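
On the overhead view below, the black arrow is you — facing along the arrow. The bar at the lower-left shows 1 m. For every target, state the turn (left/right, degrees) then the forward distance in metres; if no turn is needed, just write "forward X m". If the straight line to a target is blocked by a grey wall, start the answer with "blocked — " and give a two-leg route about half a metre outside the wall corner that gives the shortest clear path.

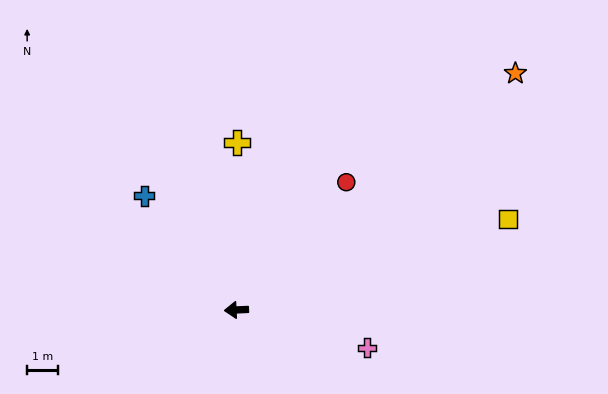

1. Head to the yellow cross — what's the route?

turn right 93°, forward 5.5 m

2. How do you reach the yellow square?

turn right 164°, forward 9.4 m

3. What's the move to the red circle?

turn right 133°, forward 5.5 m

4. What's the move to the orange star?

turn right 142°, forward 12.0 m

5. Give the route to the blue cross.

turn right 54°, forward 4.8 m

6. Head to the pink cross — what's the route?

turn left 161°, forward 4.5 m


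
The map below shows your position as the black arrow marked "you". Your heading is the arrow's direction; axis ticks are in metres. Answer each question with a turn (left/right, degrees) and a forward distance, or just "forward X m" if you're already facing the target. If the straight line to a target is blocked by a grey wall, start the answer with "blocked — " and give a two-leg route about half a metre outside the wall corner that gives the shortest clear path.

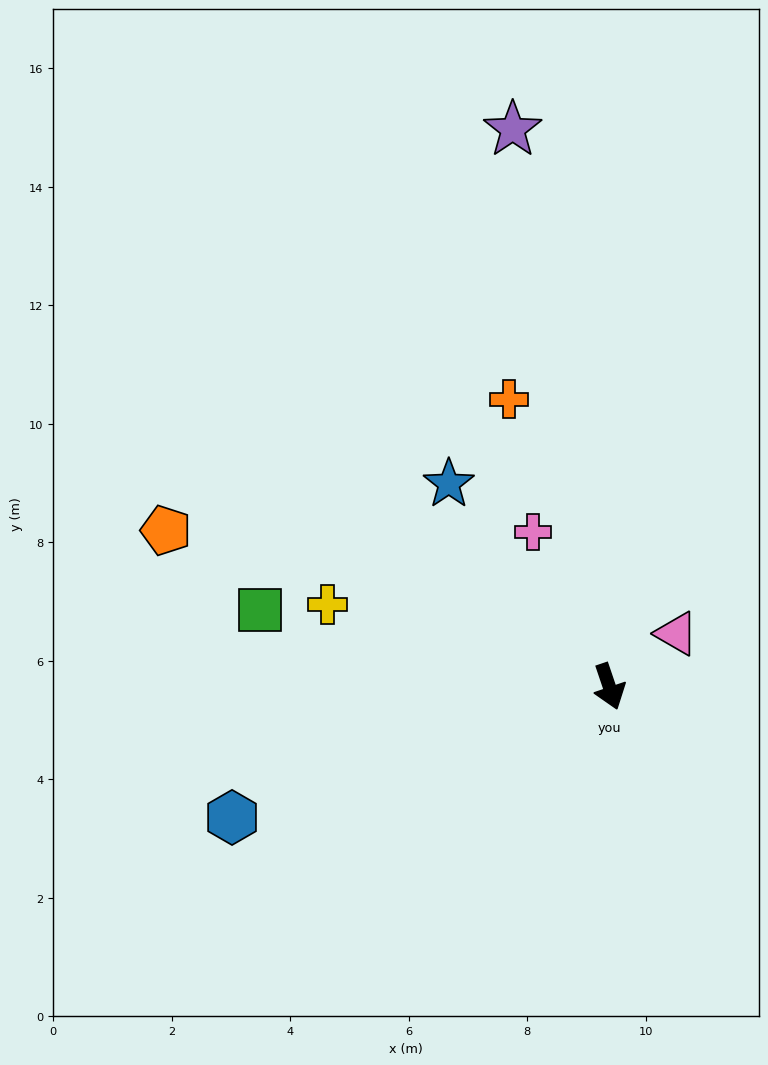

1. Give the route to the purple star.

turn left 171°, forward 9.5 m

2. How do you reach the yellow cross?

turn right 125°, forward 5.0 m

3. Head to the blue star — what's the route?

turn right 160°, forward 4.4 m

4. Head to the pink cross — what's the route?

turn right 172°, forward 2.9 m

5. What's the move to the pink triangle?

turn left 110°, forward 1.4 m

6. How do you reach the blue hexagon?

turn right 90°, forward 6.7 m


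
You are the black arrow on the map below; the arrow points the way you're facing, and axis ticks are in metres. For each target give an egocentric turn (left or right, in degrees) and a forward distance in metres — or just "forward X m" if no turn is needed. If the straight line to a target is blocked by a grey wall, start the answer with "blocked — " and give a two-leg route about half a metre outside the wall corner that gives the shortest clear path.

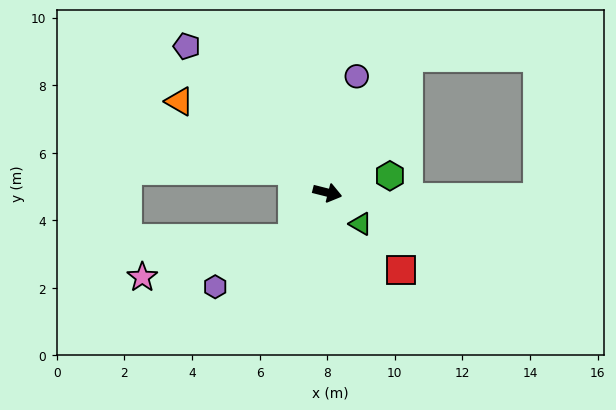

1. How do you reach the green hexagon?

turn left 29°, forward 1.9 m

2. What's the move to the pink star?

blocked — turn right 113°, forward 1.7 m, then turn right 38°, forward 4.6 m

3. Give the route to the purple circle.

turn left 90°, forward 3.5 m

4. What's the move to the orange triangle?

turn left 163°, forward 5.1 m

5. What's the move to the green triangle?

turn right 29°, forward 1.4 m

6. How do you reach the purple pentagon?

turn left 148°, forward 6.0 m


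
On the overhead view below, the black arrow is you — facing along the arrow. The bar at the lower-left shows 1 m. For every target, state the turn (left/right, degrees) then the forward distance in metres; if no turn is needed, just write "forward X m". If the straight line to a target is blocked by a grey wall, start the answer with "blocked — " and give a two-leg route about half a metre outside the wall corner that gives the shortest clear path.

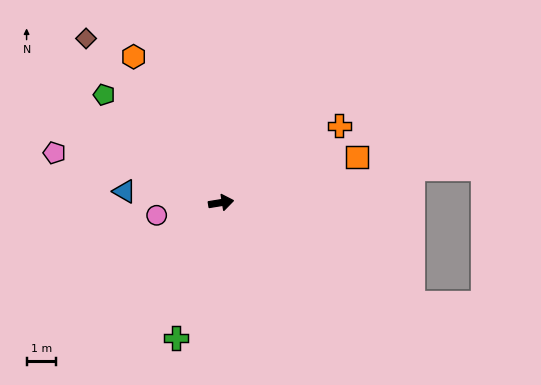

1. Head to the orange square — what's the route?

turn left 9°, forward 4.9 m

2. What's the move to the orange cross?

turn left 24°, forward 4.8 m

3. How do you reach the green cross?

turn right 118°, forward 4.8 m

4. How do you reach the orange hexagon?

turn left 112°, forward 5.7 m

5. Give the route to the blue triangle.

turn left 164°, forward 3.3 m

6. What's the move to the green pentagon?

turn left 128°, forward 5.4 m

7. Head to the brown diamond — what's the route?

turn left 120°, forward 7.2 m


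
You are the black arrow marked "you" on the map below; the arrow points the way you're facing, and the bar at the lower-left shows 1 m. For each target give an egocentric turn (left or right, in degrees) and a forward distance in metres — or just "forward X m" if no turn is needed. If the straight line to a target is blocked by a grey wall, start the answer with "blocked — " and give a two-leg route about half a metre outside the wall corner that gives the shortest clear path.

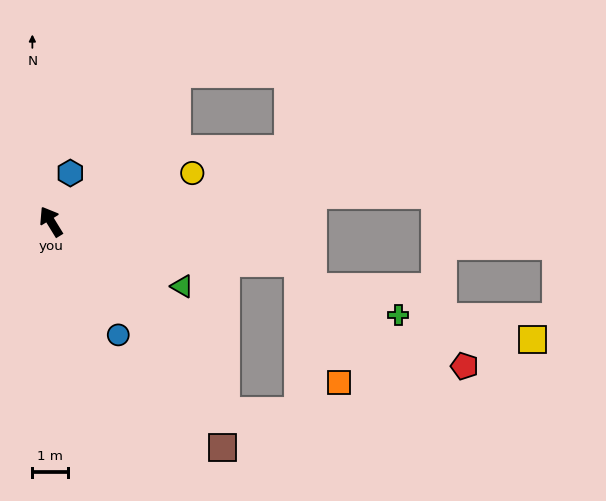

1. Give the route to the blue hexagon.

turn right 53°, forward 1.5 m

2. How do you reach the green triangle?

turn right 148°, forward 4.1 m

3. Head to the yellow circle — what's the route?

turn right 103°, forward 4.1 m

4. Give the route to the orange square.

blocked — turn right 131°, forward 7.0 m, then turn right 62°, forward 3.5 m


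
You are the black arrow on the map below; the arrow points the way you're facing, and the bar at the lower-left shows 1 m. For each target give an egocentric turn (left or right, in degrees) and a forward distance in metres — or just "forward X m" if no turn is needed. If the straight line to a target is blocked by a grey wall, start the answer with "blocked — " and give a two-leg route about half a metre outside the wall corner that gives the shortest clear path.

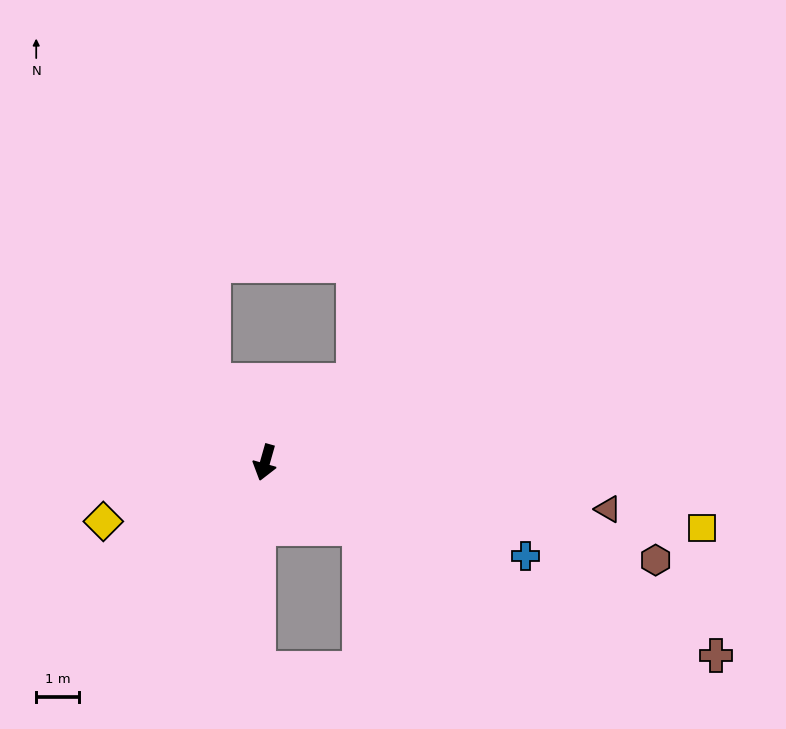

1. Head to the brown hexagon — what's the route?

turn left 92°, forward 9.4 m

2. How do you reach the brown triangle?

turn left 98°, forward 8.1 m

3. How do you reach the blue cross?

turn left 86°, forward 6.5 m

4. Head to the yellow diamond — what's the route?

turn right 54°, forward 4.0 m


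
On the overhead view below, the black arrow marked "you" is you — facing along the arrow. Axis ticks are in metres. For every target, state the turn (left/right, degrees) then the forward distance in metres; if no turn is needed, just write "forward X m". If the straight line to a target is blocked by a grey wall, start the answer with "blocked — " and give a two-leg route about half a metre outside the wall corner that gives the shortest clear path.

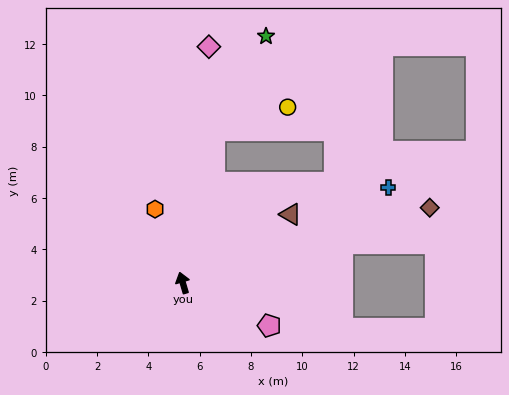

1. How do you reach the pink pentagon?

turn right 133°, forward 3.8 m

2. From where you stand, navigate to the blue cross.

turn right 82°, forward 8.8 m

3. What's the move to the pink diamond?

turn right 23°, forward 9.3 m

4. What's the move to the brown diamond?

turn right 89°, forward 10.1 m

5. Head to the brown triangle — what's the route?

turn right 74°, forward 5.0 m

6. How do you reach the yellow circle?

blocked — turn right 28°, forward 6.1 m, then turn right 61°, forward 3.0 m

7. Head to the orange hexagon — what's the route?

turn left 4°, forward 3.1 m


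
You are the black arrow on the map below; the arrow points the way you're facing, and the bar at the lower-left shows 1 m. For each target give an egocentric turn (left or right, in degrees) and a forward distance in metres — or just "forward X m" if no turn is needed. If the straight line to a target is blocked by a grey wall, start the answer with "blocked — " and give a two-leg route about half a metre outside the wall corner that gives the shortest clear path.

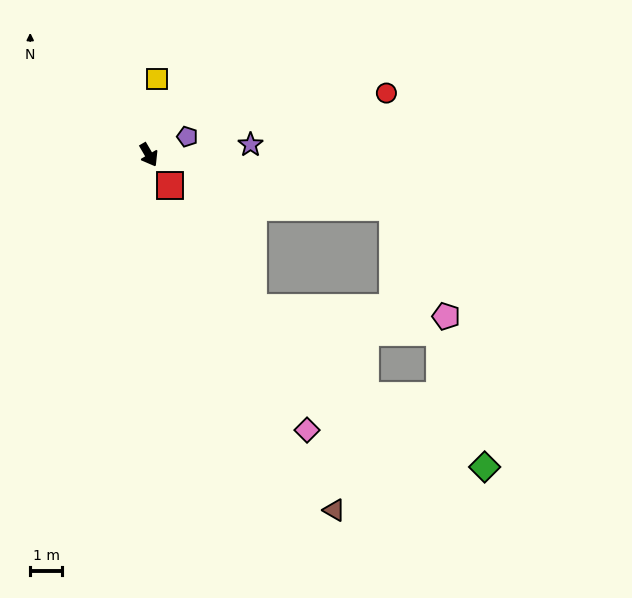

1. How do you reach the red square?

turn left 4°, forward 1.2 m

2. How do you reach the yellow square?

turn left 144°, forward 2.4 m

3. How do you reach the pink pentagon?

blocked — turn left 47°, forward 7.8 m, then turn right 51°, forward 3.8 m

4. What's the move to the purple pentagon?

turn left 85°, forward 1.3 m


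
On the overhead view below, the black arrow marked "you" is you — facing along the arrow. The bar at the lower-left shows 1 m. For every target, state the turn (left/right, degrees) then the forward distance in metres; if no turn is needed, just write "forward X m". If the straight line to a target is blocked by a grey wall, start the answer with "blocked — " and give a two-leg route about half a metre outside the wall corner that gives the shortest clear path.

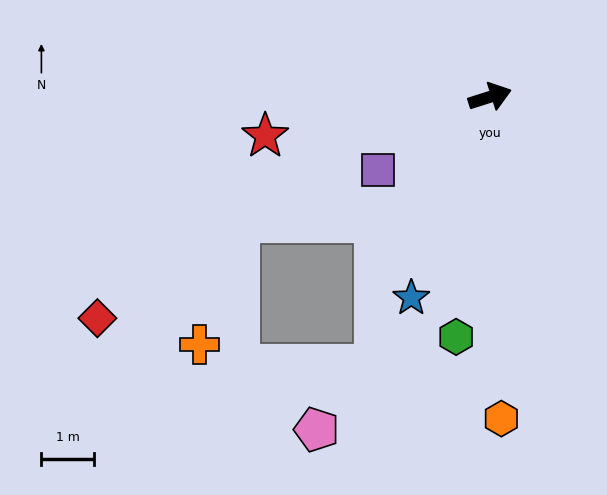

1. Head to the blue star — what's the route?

turn right 129°, forward 4.1 m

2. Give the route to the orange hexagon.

turn right 106°, forward 6.1 m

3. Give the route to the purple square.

turn right 164°, forward 2.6 m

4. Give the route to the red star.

turn left 172°, forward 4.4 m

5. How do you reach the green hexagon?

turn right 116°, forward 4.6 m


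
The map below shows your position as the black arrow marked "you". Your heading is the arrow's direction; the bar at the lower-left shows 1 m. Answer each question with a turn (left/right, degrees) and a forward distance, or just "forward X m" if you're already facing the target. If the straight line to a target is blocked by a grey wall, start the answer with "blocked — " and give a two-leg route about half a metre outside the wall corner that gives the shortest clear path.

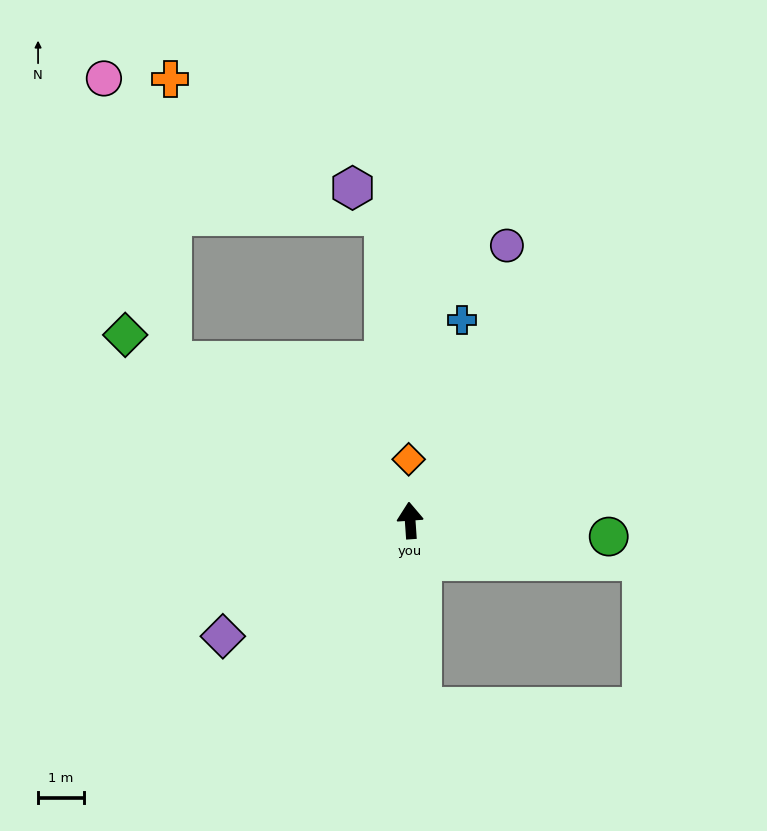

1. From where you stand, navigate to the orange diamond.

turn right 3°, forward 1.3 m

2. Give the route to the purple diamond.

turn left 118°, forward 4.8 m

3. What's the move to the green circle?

turn right 99°, forward 4.3 m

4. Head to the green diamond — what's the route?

turn left 53°, forward 7.4 m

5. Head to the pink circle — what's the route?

blocked — turn left 52°, forward 6.2 m, then turn right 42°, forward 6.3 m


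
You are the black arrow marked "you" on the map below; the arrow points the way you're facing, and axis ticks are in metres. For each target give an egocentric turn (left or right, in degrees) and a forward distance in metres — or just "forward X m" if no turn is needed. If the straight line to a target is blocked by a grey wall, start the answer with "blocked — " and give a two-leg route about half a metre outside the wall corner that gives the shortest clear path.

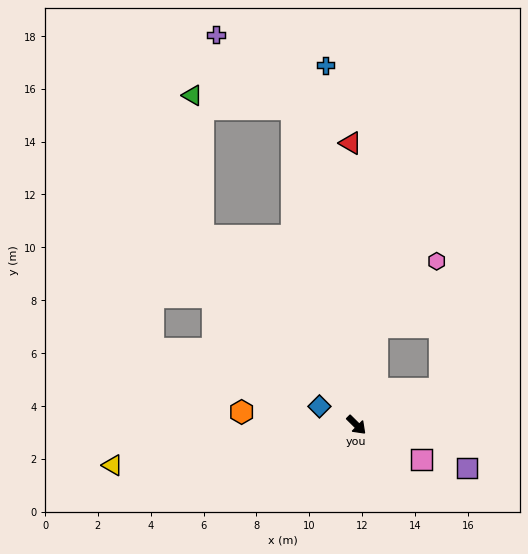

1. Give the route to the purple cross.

blocked — turn left 146°, forward 12.2 m, then turn left 34°, forward 4.0 m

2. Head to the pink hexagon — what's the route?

blocked — turn left 123°, forward 3.8 m, then turn right 30°, forward 3.4 m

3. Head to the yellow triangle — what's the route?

turn right 126°, forward 9.4 m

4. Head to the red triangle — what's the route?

turn left 136°, forward 10.7 m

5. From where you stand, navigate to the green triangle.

blocked — turn left 174°, forward 9.2 m, then turn right 35°, forward 5.3 m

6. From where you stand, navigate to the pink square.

turn left 17°, forward 2.8 m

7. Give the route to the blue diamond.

turn right 162°, forward 1.6 m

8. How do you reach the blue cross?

turn left 140°, forward 13.7 m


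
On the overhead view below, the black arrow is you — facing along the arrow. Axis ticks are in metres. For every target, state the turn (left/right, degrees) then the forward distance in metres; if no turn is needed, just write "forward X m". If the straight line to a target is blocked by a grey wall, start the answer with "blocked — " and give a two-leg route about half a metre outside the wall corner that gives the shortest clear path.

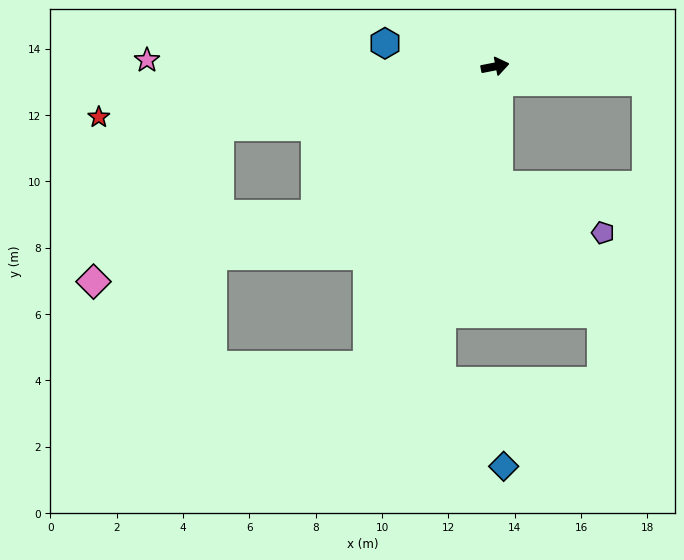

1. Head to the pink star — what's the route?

turn left 168°, forward 10.5 m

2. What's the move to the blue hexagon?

turn left 157°, forward 3.4 m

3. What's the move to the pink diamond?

blocked — turn right 152°, forward 7.0 m, then turn right 22°, forward 7.0 m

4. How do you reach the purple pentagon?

blocked — turn right 99°, forward 3.6 m, then turn left 63°, forward 3.4 m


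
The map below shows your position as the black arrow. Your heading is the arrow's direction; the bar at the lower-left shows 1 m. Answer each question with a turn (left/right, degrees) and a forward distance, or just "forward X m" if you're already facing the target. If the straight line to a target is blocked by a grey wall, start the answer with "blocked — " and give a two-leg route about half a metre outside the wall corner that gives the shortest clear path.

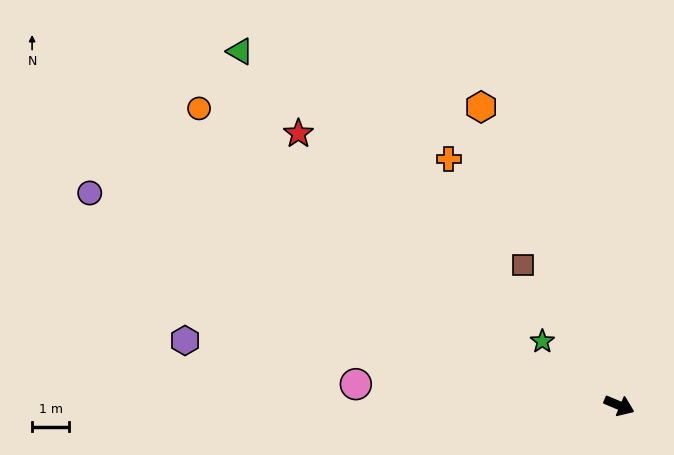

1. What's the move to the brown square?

turn left 147°, forward 4.6 m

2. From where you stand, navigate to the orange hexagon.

turn left 138°, forward 8.9 m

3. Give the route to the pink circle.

turn right 162°, forward 7.2 m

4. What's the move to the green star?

turn left 163°, forward 2.7 m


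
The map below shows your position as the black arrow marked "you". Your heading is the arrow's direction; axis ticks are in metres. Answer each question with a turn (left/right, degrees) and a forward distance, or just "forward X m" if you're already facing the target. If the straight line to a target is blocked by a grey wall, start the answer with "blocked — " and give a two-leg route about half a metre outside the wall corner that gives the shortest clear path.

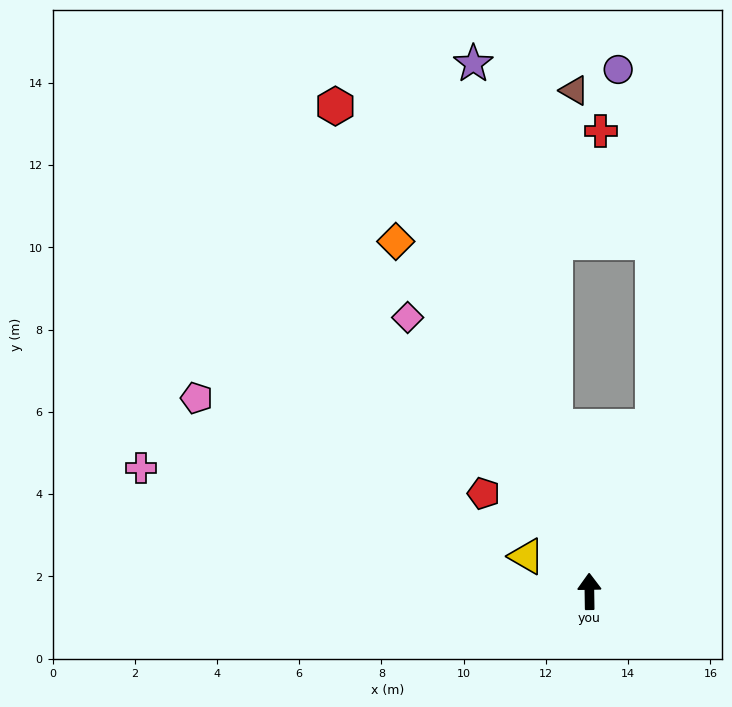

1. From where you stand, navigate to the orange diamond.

turn left 28°, forward 9.7 m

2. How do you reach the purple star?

turn left 12°, forward 13.1 m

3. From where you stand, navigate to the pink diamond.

turn left 33°, forward 8.0 m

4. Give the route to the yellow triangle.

turn left 60°, forward 1.8 m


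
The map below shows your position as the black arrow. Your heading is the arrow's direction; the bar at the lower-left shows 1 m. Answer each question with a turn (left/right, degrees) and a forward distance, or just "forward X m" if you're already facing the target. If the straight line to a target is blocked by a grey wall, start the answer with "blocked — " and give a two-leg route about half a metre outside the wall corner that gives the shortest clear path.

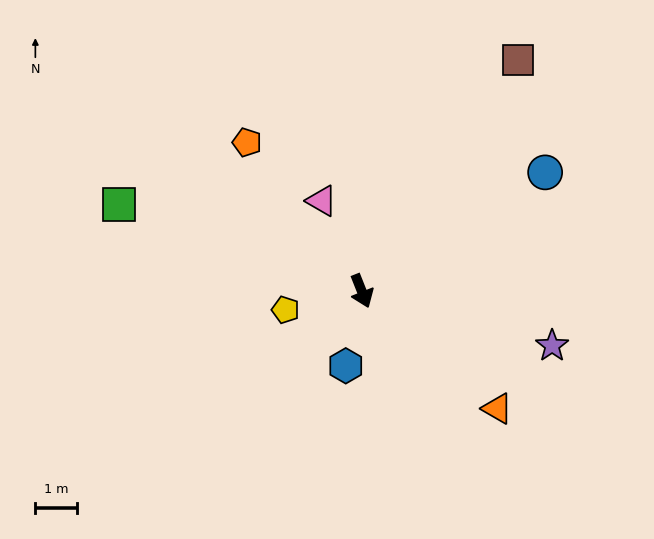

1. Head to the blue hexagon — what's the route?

turn right 34°, forward 1.8 m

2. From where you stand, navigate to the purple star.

turn left 52°, forward 4.7 m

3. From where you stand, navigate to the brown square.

turn left 124°, forward 6.6 m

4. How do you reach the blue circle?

turn left 101°, forward 5.2 m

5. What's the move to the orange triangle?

turn left 27°, forward 4.3 m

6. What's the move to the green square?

turn right 131°, forward 6.1 m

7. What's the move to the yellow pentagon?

turn right 98°, forward 1.9 m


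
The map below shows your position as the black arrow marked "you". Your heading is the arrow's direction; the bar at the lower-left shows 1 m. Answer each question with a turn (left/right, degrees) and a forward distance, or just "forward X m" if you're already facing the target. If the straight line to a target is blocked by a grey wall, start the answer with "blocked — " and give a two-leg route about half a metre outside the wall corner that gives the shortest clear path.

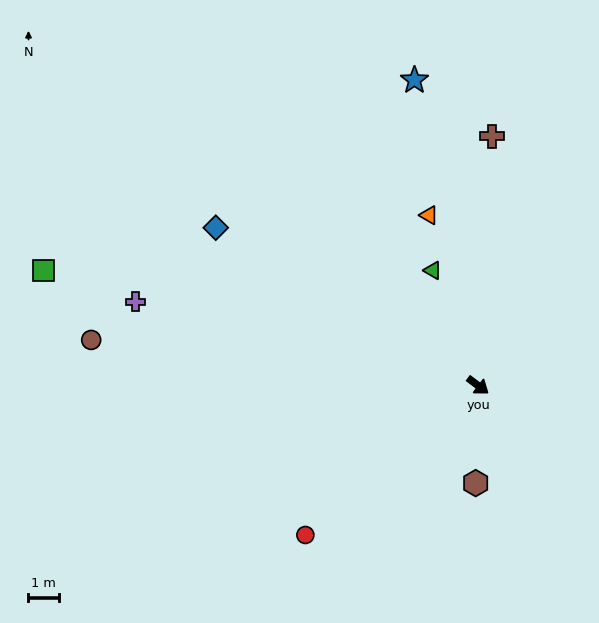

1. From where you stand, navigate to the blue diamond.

turn right 174°, forward 10.1 m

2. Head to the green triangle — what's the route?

turn left 148°, forward 4.1 m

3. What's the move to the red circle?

turn right 102°, forward 7.5 m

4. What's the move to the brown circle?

turn right 150°, forward 12.8 m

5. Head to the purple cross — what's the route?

turn right 157°, forward 11.6 m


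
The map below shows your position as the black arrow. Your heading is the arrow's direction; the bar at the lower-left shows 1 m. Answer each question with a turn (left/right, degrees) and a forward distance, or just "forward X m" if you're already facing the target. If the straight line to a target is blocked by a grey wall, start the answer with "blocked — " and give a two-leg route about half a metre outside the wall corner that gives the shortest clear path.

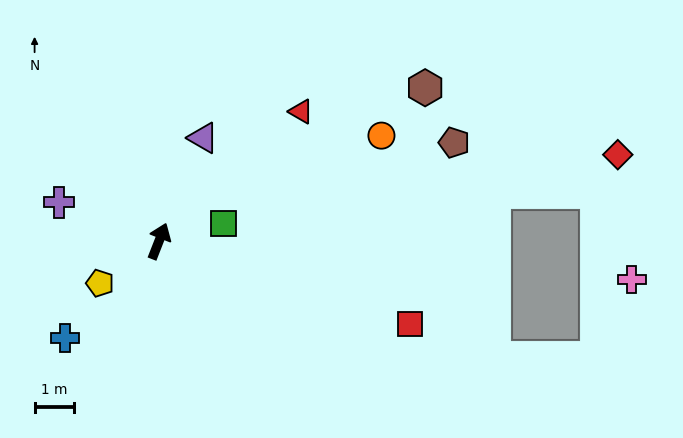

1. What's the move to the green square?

turn right 54°, forward 1.7 m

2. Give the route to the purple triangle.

forward 2.8 m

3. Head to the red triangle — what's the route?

turn right 26°, forward 4.9 m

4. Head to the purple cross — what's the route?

turn left 90°, forward 2.7 m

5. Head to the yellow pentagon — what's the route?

turn left 147°, forward 1.8 m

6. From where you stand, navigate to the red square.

turn right 87°, forward 6.7 m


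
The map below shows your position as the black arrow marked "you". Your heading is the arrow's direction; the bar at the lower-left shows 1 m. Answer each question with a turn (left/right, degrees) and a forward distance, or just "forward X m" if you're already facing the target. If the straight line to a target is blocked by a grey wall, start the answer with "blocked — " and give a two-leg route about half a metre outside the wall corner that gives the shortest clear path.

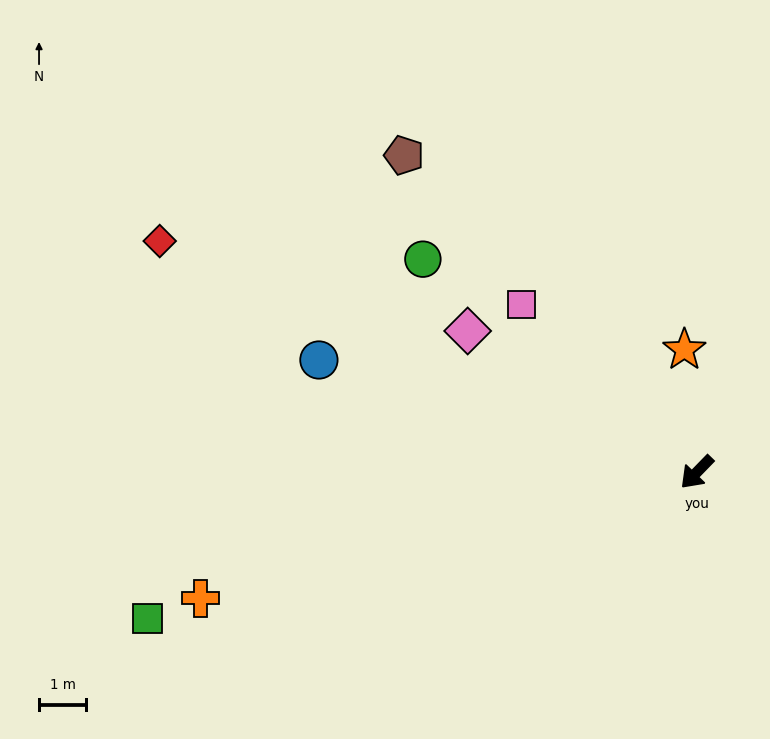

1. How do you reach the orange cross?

turn right 32°, forward 10.9 m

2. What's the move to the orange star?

turn right 130°, forward 2.6 m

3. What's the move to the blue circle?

turn right 62°, forward 8.4 m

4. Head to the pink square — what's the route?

turn right 90°, forward 5.2 m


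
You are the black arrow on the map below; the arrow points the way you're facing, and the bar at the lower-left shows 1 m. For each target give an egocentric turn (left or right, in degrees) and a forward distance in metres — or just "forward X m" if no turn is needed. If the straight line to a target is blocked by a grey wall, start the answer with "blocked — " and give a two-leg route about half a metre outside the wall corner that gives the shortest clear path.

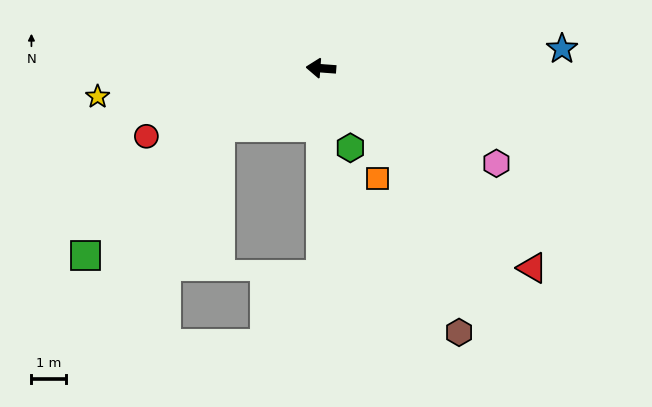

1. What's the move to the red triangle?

turn left 141°, forward 8.3 m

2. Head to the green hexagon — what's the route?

turn left 115°, forward 2.4 m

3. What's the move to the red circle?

turn left 26°, forward 5.4 m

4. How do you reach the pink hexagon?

turn left 156°, forward 5.7 m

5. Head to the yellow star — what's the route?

turn left 12°, forward 6.5 m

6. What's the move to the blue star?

turn right 171°, forward 6.9 m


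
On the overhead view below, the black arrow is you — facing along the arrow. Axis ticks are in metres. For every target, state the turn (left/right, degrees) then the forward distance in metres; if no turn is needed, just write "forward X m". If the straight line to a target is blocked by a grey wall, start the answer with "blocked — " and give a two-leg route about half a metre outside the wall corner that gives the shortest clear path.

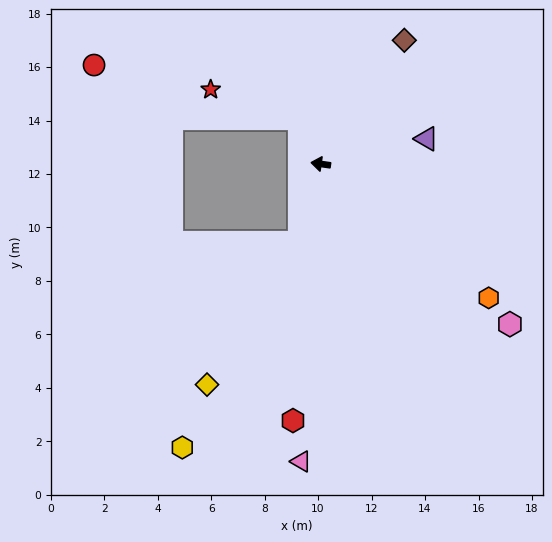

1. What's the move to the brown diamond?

turn right 116°, forward 5.6 m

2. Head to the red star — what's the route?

blocked — turn right 56°, forward 1.9 m, then turn left 46°, forward 3.5 m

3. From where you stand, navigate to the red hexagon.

turn left 92°, forward 9.7 m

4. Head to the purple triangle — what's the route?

turn right 159°, forward 4.1 m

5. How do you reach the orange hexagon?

turn left 149°, forward 8.0 m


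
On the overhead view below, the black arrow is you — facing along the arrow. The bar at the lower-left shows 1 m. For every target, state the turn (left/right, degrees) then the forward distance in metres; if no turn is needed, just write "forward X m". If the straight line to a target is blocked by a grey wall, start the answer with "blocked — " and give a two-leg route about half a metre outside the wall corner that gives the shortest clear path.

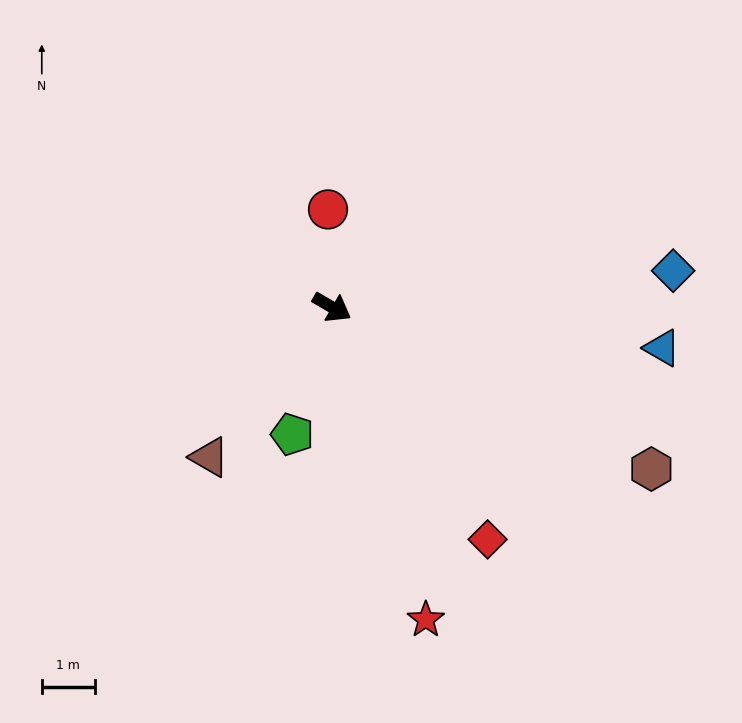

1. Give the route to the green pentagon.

turn right 77°, forward 2.5 m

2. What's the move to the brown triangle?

turn right 99°, forward 3.7 m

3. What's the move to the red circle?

turn left 123°, forward 1.8 m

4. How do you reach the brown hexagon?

turn left 3°, forward 6.7 m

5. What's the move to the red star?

turn right 43°, forward 6.2 m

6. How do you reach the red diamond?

turn right 26°, forward 5.3 m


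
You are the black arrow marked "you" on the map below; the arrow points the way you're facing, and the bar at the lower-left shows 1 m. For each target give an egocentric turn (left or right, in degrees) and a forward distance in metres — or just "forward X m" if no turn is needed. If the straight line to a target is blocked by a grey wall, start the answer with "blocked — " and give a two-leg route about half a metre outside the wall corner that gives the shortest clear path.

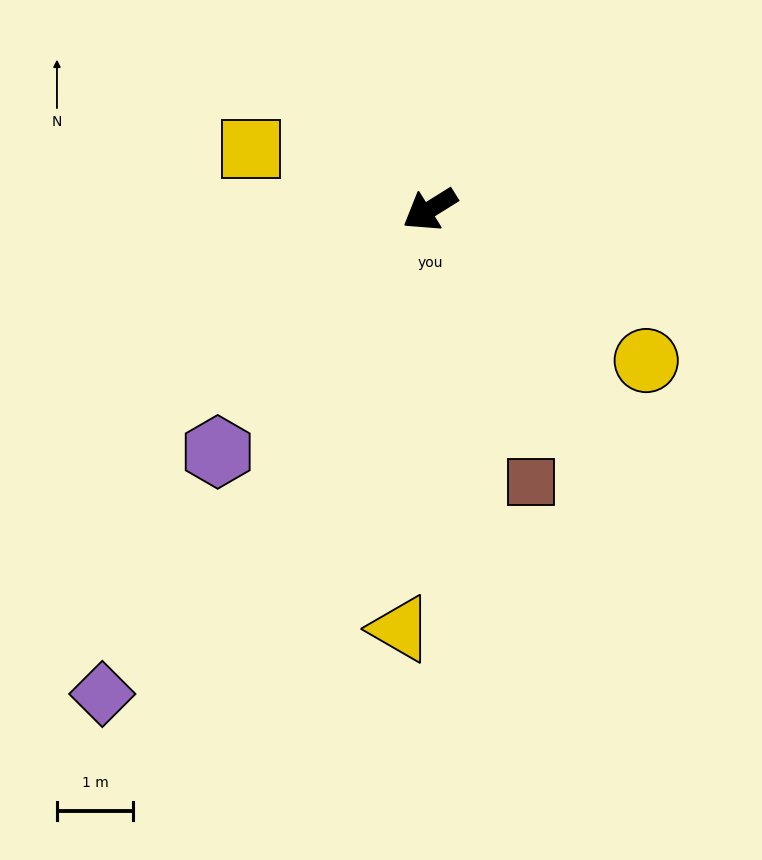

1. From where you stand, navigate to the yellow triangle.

turn left 54°, forward 5.5 m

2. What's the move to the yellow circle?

turn left 113°, forward 3.5 m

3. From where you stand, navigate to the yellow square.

turn right 51°, forward 2.5 m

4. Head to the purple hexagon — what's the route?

turn left 17°, forward 4.2 m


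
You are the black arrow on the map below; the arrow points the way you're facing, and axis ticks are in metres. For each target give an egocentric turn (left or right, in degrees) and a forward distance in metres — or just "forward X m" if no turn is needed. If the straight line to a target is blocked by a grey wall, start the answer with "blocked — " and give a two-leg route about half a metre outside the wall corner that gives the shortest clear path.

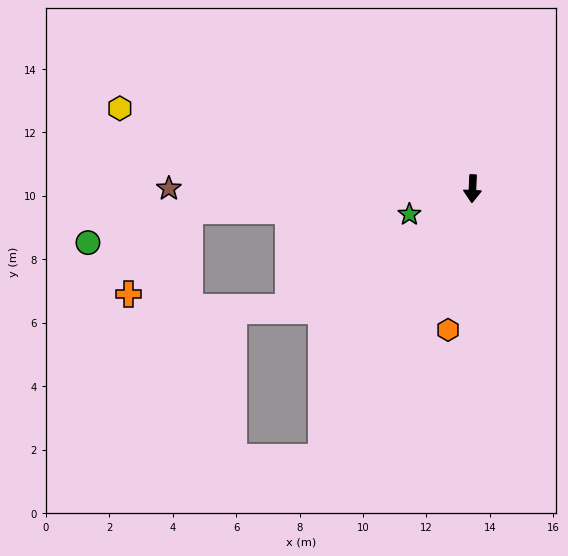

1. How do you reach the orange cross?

blocked — turn right 83°, forward 8.9 m, then turn left 49°, forward 3.3 m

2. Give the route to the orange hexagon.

turn right 7°, forward 4.5 m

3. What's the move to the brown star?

turn right 88°, forward 9.6 m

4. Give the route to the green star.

turn right 65°, forward 2.1 m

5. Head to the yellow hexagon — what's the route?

turn right 100°, forward 11.4 m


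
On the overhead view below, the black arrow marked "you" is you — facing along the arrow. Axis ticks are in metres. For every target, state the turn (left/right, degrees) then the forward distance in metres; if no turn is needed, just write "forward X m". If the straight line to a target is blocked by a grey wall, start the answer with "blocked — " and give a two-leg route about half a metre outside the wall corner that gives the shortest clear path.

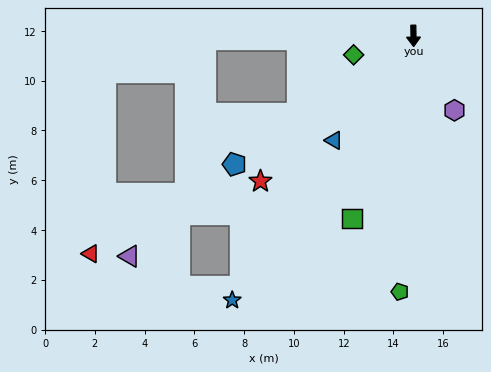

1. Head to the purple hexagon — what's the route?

turn left 28°, forward 3.4 m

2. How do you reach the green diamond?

turn right 73°, forward 2.5 m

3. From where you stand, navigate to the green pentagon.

turn right 4°, forward 10.3 m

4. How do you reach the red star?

turn right 47°, forward 8.5 m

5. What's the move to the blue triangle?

turn right 38°, forward 5.3 m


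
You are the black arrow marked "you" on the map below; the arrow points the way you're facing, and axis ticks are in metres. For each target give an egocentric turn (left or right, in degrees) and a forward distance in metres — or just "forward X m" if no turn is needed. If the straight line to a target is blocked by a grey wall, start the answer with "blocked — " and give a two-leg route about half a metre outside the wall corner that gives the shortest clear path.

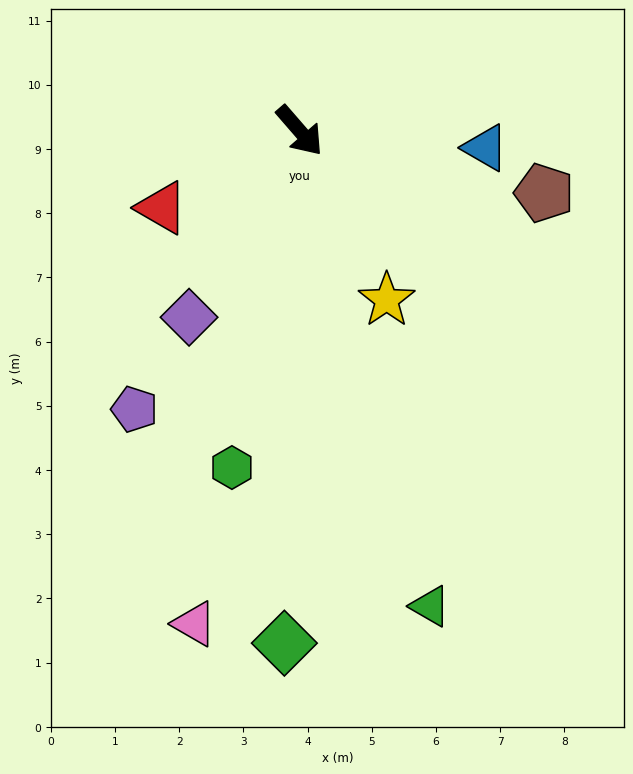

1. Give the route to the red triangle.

turn right 102°, forward 2.5 m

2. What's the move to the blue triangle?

turn left 44°, forward 2.9 m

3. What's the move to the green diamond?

turn right 43°, forward 8.0 m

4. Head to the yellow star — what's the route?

turn right 14°, forward 3.0 m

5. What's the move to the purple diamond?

turn right 72°, forward 3.4 m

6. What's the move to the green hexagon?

turn right 52°, forward 5.4 m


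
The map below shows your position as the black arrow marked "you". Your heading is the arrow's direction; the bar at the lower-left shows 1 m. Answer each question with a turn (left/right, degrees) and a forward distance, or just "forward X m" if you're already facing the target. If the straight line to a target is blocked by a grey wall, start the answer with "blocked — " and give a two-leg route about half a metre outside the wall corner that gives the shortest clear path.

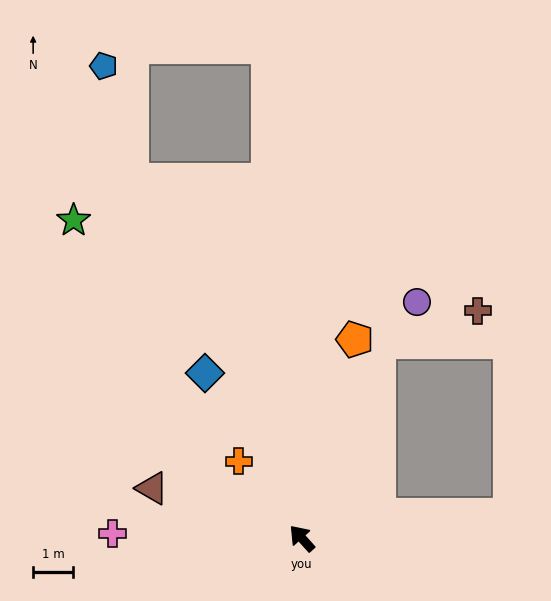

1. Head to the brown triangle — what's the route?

turn left 30°, forward 4.0 m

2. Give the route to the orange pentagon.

turn right 57°, forward 5.2 m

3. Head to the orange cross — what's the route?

turn right 3°, forward 2.5 m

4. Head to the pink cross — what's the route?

turn left 47°, forward 4.8 m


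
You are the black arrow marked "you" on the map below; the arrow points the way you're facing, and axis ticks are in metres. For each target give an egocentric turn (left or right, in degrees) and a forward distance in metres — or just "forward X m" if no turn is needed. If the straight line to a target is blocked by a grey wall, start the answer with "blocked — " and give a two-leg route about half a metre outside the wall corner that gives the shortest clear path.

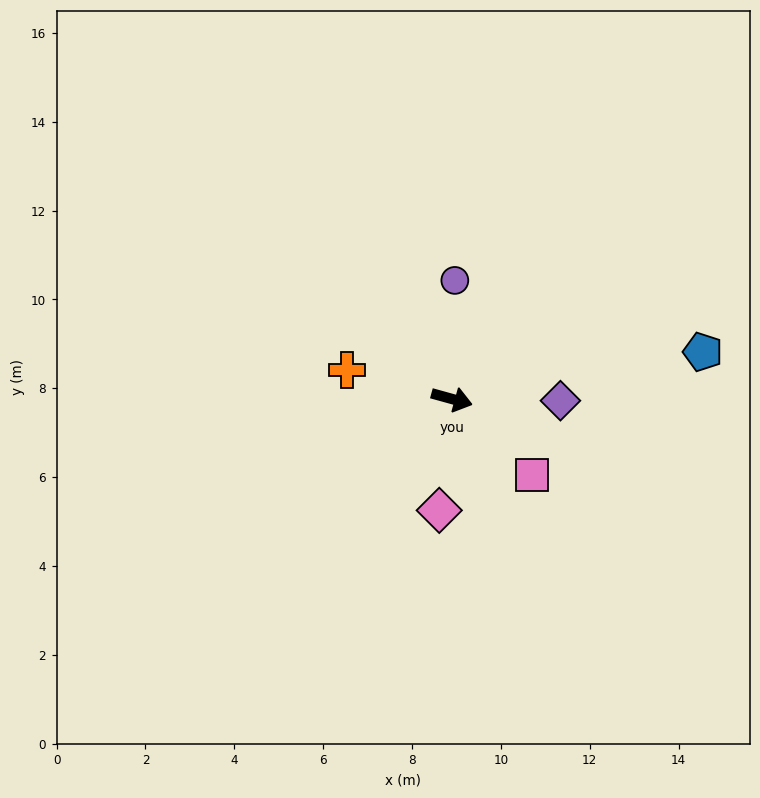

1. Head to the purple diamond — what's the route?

turn left 15°, forward 2.4 m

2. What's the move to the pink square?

turn right 28°, forward 2.5 m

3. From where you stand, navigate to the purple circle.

turn left 104°, forward 2.7 m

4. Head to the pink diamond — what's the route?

turn right 81°, forward 2.5 m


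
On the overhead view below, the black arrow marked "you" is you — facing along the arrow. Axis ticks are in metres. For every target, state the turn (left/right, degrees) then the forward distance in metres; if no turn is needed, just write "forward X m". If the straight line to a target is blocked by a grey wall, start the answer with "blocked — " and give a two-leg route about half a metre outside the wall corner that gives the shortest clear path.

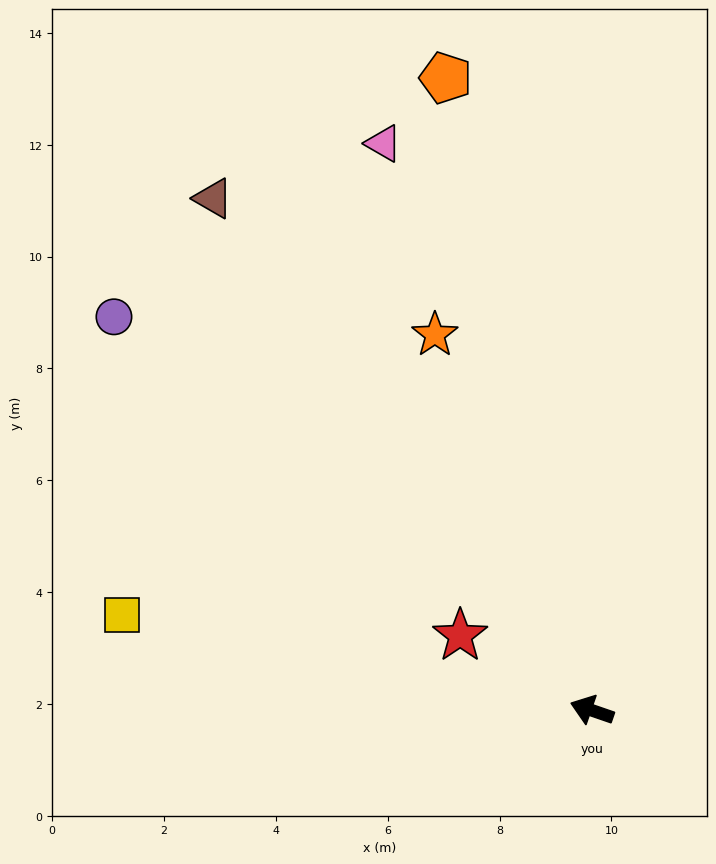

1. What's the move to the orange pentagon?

turn right 58°, forward 11.6 m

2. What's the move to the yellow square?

turn left 8°, forward 8.6 m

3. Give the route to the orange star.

turn right 48°, forward 7.3 m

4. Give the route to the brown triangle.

turn right 34°, forward 11.4 m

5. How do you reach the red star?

turn right 11°, forward 2.7 m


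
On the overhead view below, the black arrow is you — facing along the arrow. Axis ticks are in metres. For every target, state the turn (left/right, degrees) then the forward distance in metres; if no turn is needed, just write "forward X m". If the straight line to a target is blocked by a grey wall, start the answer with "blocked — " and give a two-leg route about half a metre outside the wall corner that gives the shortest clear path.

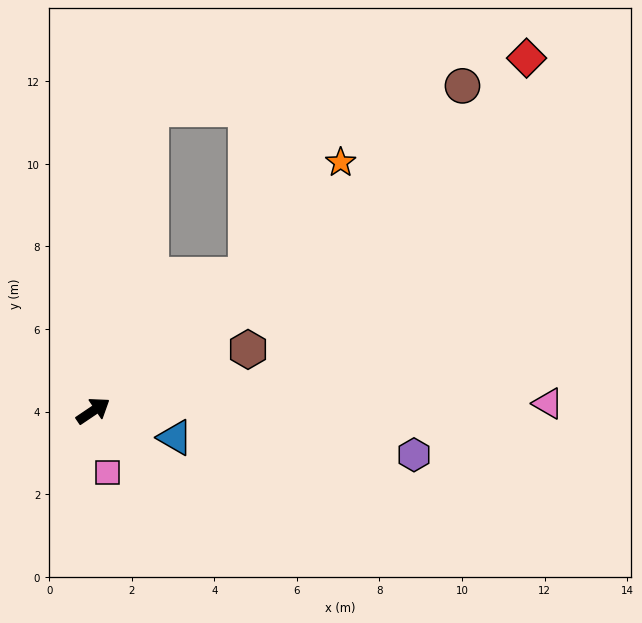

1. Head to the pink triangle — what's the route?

turn right 33°, forward 11.0 m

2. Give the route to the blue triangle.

turn right 52°, forward 2.1 m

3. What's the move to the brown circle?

turn left 7°, forward 11.9 m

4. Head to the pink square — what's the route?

turn right 111°, forward 1.5 m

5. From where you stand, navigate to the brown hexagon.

turn right 12°, forward 4.0 m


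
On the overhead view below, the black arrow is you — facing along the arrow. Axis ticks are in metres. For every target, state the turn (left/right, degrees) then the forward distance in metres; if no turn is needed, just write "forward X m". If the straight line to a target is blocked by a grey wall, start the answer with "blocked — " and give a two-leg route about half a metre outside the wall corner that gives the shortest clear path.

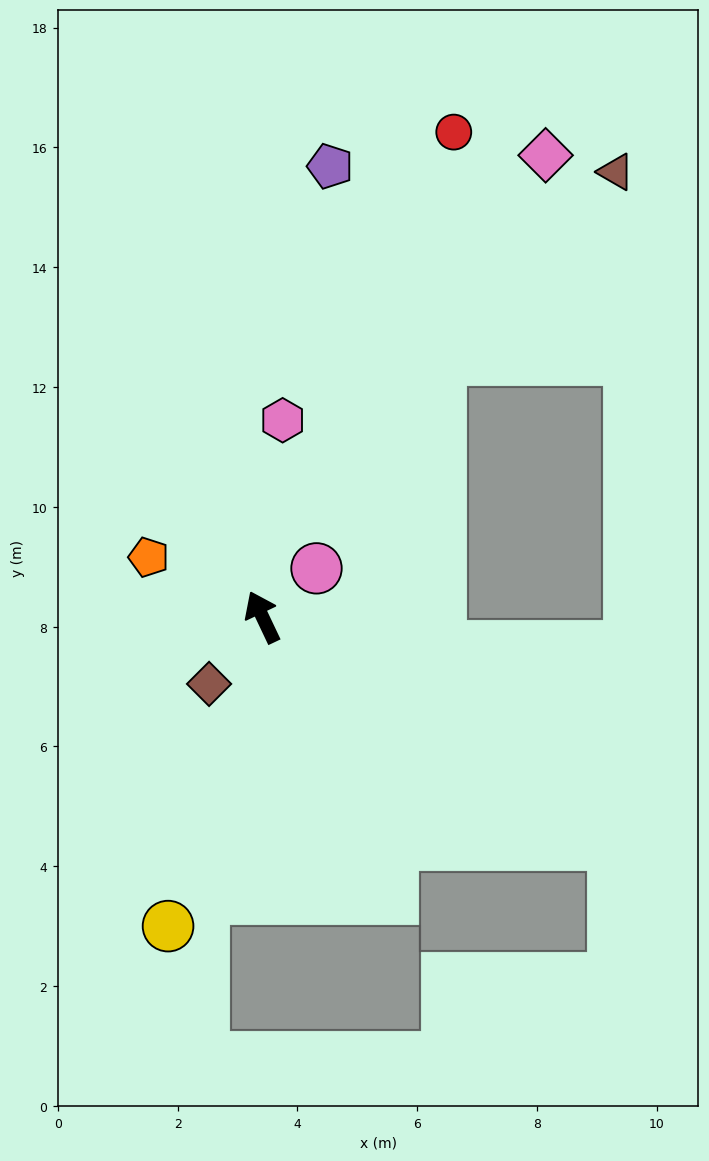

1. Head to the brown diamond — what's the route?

turn left 116°, forward 1.4 m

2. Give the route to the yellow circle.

turn left 138°, forward 5.4 m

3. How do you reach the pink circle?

turn right 73°, forward 1.2 m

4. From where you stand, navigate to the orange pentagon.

turn left 37°, forward 2.1 m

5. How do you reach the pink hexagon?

turn right 31°, forward 3.3 m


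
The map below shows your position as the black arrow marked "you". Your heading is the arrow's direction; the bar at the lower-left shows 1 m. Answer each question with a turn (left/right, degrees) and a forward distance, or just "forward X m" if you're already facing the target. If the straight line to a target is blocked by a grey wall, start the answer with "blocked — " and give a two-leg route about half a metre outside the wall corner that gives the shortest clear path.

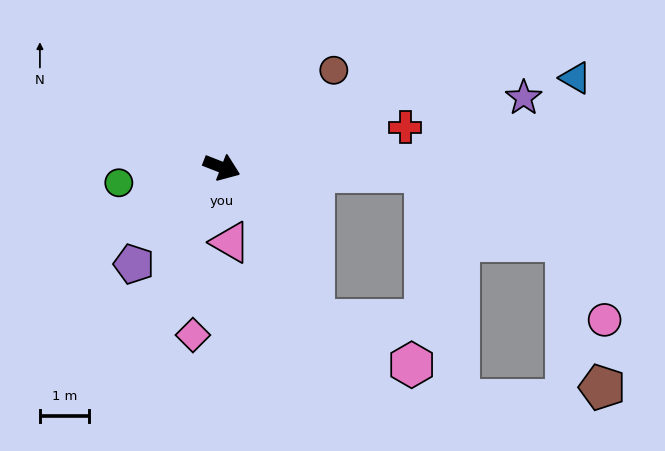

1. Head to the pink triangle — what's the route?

turn right 62°, forward 1.5 m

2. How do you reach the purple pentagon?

turn right 111°, forward 2.7 m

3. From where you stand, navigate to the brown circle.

turn left 62°, forward 3.0 m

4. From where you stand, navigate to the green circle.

turn right 150°, forward 2.1 m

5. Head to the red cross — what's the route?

turn left 34°, forward 3.8 m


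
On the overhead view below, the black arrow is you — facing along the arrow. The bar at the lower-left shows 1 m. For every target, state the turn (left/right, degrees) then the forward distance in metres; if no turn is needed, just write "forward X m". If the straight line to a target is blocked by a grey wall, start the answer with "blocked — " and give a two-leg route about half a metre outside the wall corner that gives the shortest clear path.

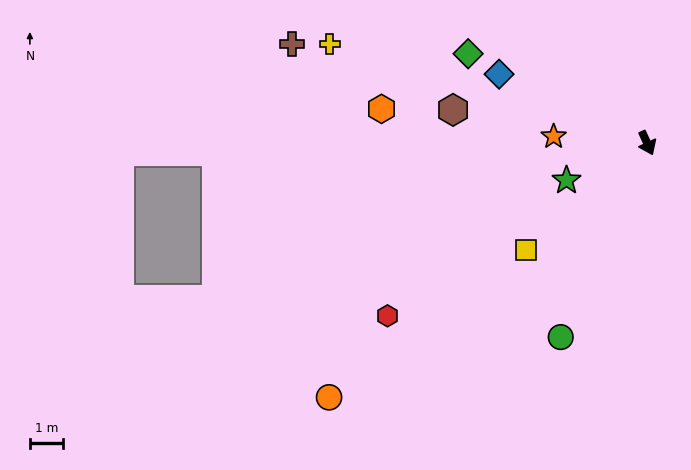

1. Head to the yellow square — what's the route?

turn right 73°, forward 4.8 m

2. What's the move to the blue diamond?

turn right 140°, forward 4.9 m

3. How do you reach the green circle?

turn right 49°, forward 6.3 m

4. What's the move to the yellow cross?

turn right 132°, forward 9.9 m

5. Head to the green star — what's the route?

turn right 90°, forward 2.6 m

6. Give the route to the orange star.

turn right 119°, forward 2.8 m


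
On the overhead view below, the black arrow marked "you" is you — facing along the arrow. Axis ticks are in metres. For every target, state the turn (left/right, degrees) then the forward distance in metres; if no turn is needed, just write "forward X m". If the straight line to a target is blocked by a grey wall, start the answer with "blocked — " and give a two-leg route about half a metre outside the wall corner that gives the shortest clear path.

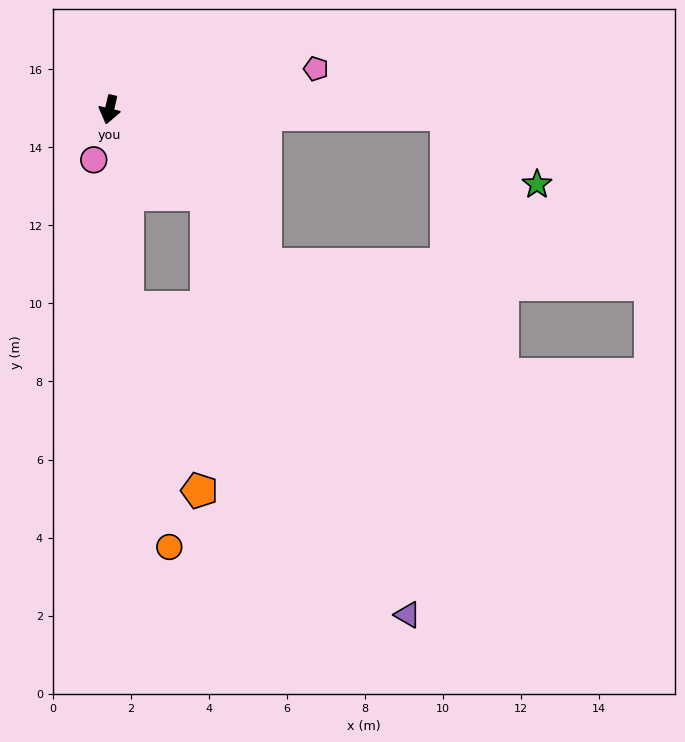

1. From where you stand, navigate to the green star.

blocked — turn left 102°, forward 8.6 m, then turn right 37°, forward 2.9 m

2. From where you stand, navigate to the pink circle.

turn right 4°, forward 1.3 m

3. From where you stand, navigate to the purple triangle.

blocked — turn left 62°, forward 3.3 m, then turn right 23°, forward 12.0 m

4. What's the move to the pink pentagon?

turn left 114°, forward 5.4 m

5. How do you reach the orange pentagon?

blocked — turn left 18°, forward 5.1 m, then turn left 17°, forward 5.0 m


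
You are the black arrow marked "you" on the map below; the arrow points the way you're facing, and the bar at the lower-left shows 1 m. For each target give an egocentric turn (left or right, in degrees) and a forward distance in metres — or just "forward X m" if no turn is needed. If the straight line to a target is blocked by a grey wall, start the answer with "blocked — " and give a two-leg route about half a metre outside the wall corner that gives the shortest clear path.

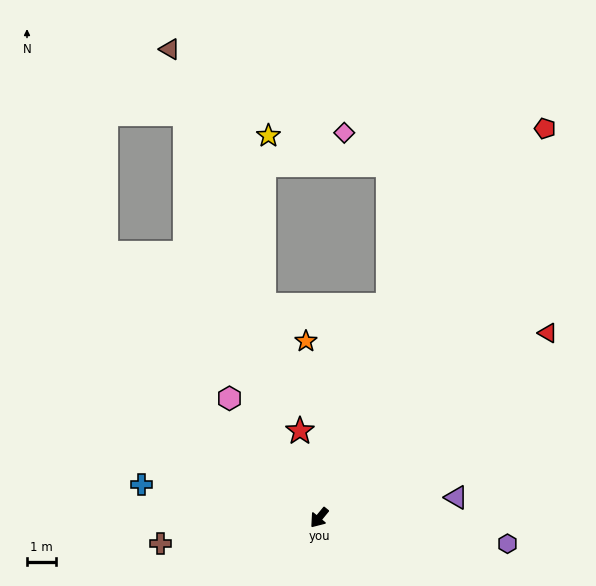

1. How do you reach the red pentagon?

turn right 171°, forward 15.4 m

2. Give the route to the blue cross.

turn right 61°, forward 6.2 m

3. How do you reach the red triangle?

turn left 168°, forward 10.0 m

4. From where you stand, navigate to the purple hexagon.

turn left 122°, forward 6.5 m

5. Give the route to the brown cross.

turn right 41°, forward 5.5 m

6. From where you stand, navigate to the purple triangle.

turn left 138°, forward 4.7 m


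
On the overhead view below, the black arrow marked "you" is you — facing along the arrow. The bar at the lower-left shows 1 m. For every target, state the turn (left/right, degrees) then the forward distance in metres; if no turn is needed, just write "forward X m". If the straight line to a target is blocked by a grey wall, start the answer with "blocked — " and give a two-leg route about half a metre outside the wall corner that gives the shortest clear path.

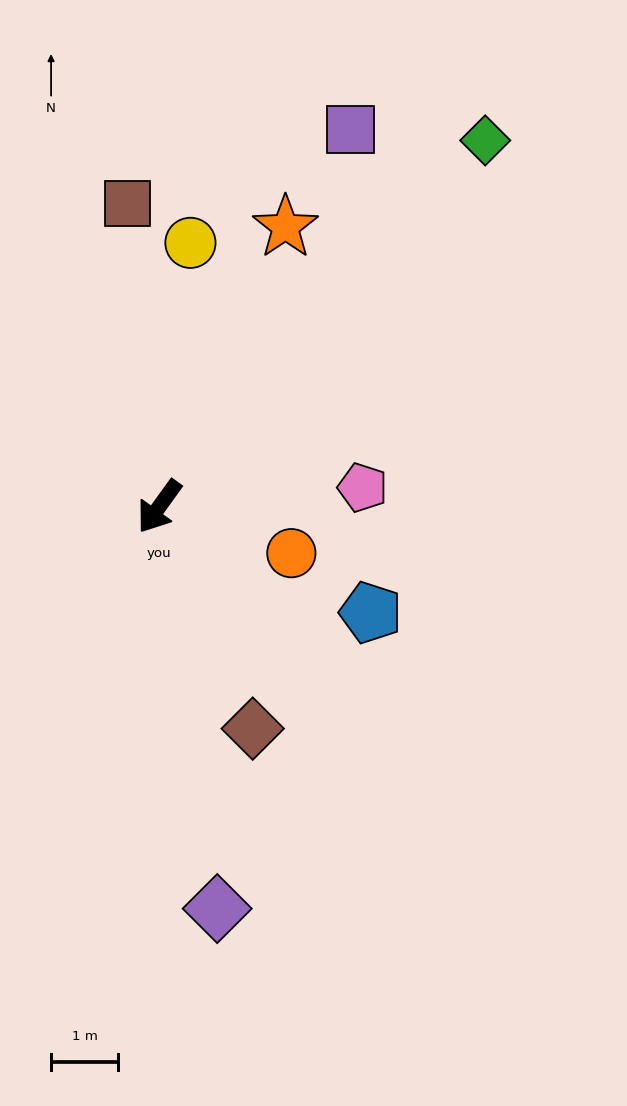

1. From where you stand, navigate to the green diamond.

turn left 174°, forward 7.3 m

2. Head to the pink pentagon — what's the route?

turn left 131°, forward 3.0 m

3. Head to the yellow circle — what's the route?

turn right 151°, forward 3.9 m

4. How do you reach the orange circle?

turn left 106°, forward 2.1 m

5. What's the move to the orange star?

turn right 168°, forward 4.6 m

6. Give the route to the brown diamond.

turn left 59°, forward 3.6 m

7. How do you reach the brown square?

turn right 138°, forward 4.5 m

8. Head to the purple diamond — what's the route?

turn left 44°, forward 6.0 m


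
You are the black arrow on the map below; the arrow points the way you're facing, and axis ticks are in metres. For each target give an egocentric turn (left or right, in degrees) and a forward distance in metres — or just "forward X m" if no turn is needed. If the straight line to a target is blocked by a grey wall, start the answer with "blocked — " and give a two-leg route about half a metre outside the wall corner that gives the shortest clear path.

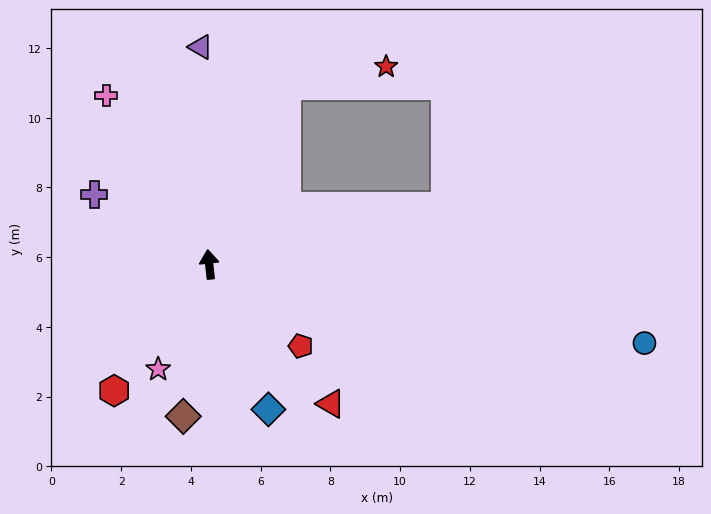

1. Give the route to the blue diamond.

turn right 164°, forward 4.5 m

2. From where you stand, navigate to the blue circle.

turn right 106°, forward 12.7 m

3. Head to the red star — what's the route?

blocked — turn right 30°, forward 5.6 m, then turn right 55°, forward 2.9 m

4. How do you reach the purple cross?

turn left 53°, forward 3.9 m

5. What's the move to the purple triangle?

turn right 4°, forward 6.2 m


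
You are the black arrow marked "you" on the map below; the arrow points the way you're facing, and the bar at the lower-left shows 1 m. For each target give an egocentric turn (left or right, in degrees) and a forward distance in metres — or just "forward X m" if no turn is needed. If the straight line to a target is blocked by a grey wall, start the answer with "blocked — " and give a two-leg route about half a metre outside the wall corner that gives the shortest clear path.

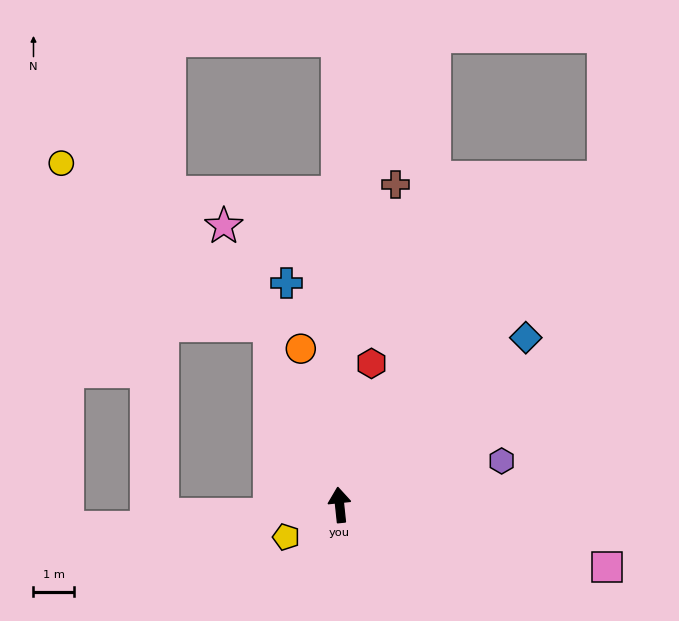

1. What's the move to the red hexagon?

turn right 19°, forward 3.6 m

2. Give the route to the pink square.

turn right 109°, forward 6.8 m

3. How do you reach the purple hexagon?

turn right 81°, forward 4.1 m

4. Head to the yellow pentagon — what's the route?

turn left 115°, forward 1.5 m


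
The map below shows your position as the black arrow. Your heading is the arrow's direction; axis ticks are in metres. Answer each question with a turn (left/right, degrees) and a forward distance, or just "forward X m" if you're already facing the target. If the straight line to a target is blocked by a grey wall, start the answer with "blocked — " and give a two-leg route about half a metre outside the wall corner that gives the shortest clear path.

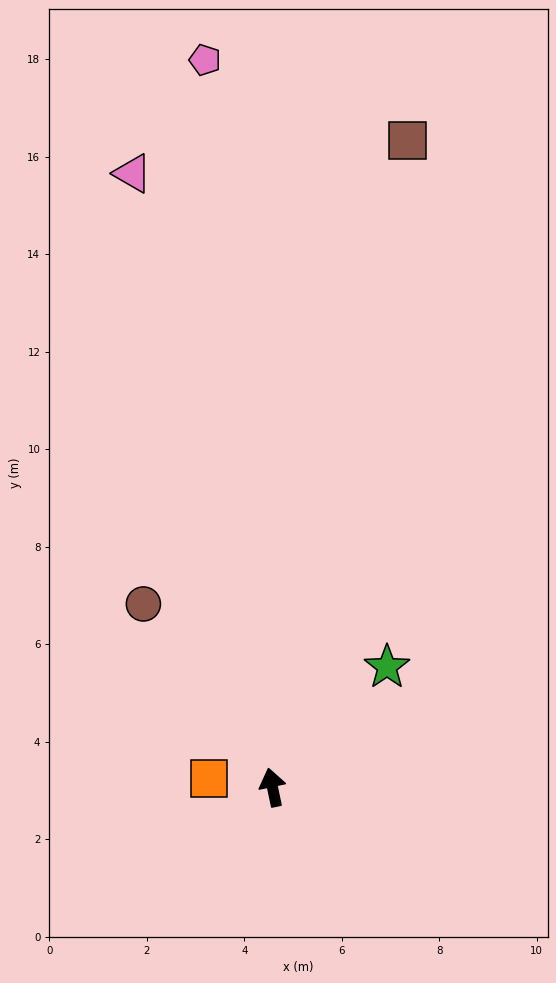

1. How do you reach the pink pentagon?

turn right 7°, forward 15.0 m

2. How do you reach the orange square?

turn left 70°, forward 1.3 m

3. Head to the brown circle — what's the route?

turn left 23°, forward 4.6 m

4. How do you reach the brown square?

turn right 24°, forward 13.5 m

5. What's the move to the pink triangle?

forward 12.9 m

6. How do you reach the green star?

turn right 55°, forward 3.4 m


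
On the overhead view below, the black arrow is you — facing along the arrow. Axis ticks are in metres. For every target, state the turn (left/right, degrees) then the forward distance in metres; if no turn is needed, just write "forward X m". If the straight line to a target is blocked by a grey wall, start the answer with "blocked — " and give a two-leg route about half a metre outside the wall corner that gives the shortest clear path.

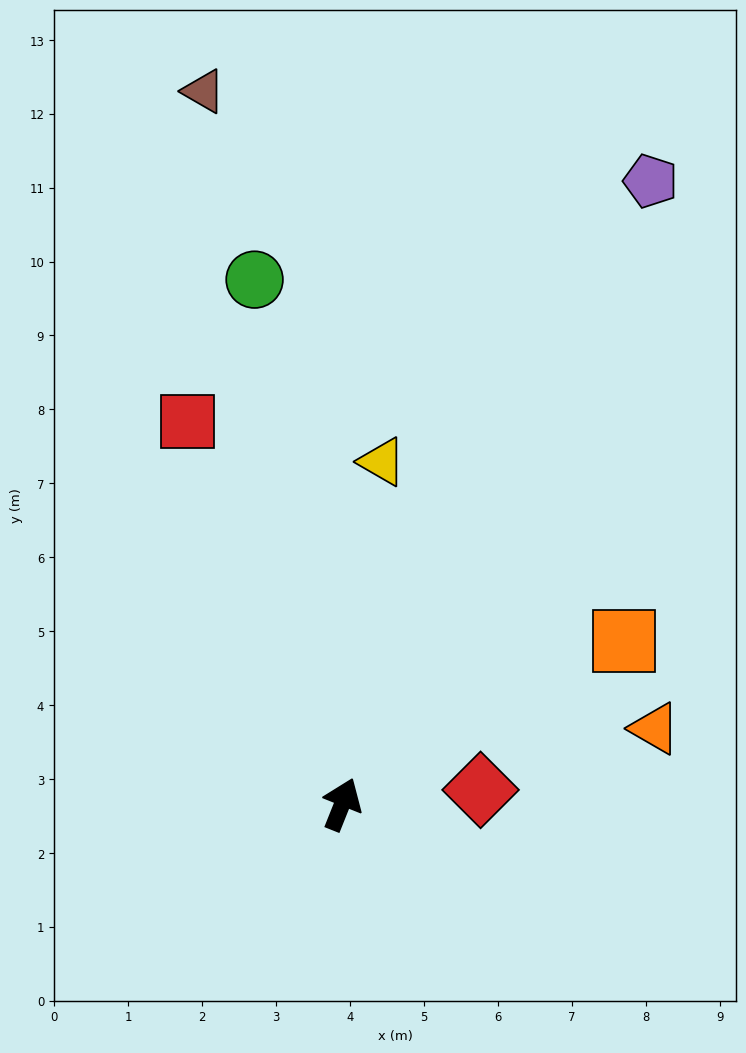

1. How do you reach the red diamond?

turn right 62°, forward 1.9 m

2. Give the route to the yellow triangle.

turn left 15°, forward 4.7 m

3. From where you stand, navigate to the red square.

turn left 44°, forward 5.6 m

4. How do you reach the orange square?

turn right 38°, forward 4.4 m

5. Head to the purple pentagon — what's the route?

turn right 5°, forward 9.4 m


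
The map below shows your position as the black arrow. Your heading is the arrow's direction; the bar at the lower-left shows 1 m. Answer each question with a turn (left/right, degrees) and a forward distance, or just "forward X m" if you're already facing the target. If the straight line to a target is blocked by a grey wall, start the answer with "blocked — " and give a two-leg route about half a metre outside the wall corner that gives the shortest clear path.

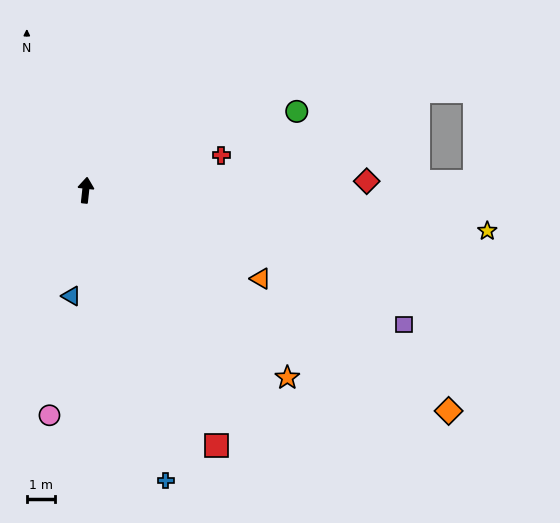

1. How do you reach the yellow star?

turn right 90°, forward 14.4 m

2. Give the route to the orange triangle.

turn right 111°, forward 7.0 m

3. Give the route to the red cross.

turn right 69°, forward 5.0 m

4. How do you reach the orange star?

turn right 127°, forward 9.8 m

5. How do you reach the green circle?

turn right 63°, forward 8.1 m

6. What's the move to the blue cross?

turn right 158°, forward 10.8 m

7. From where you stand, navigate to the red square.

turn right 147°, forward 10.3 m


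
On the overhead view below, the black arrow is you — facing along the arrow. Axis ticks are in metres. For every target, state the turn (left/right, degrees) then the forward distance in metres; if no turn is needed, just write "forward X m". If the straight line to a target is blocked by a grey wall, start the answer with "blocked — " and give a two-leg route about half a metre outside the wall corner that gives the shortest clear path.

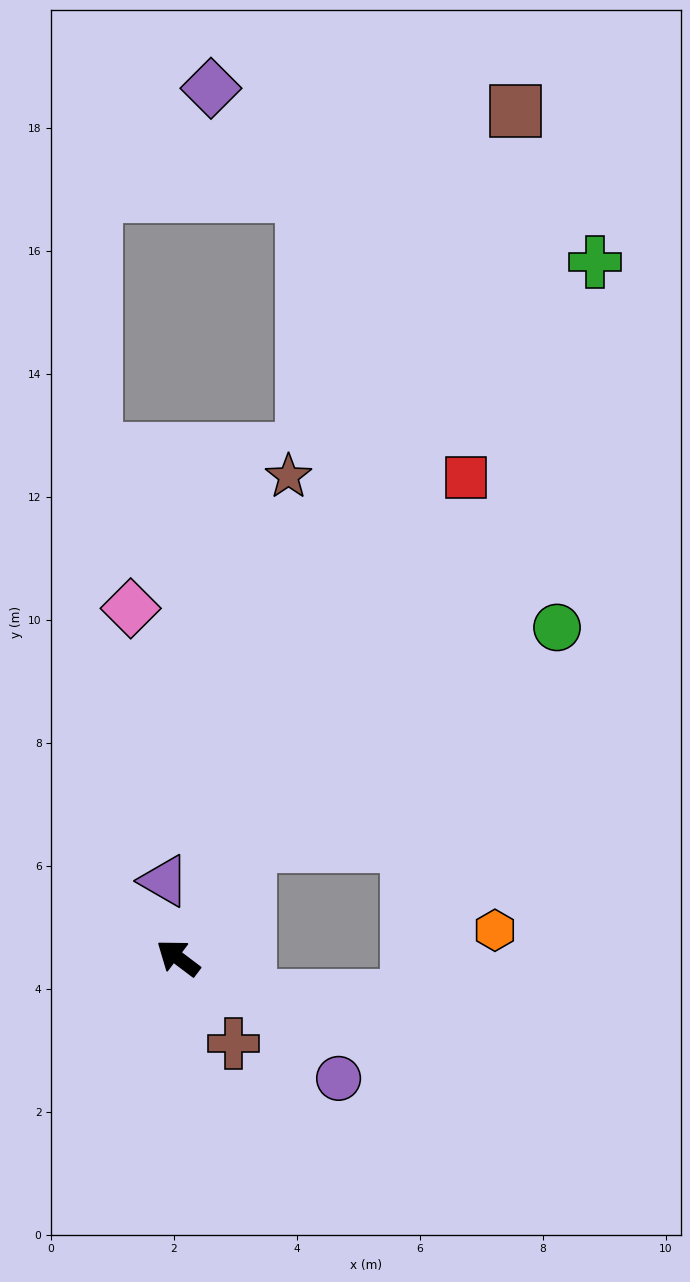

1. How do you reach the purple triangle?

turn right 43°, forward 1.3 m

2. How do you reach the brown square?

turn right 75°, forward 14.8 m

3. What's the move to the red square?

turn right 84°, forward 9.1 m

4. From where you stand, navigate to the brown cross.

turn left 160°, forward 1.7 m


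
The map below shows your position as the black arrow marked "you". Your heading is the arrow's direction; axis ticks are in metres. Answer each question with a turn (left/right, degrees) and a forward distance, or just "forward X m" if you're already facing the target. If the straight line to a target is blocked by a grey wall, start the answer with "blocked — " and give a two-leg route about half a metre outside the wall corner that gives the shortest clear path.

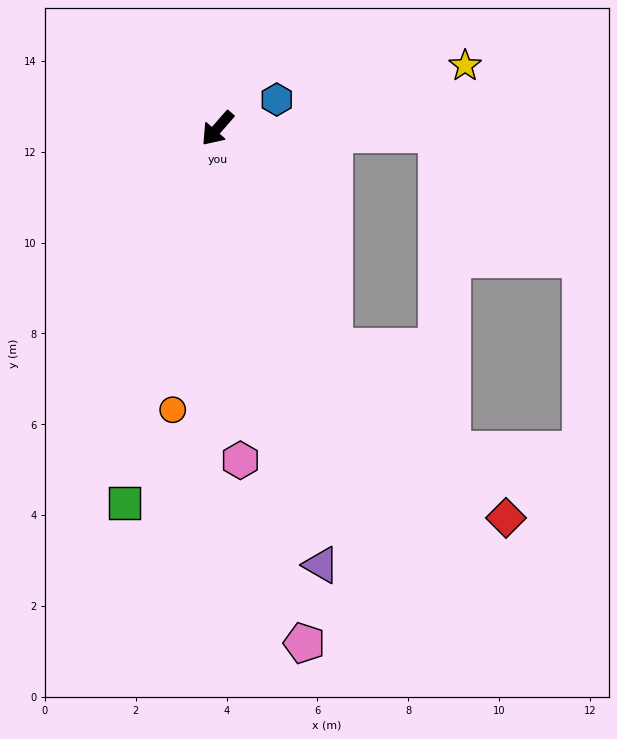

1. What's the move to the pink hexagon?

turn left 45°, forward 7.3 m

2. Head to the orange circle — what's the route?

turn left 32°, forward 6.3 m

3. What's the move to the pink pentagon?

turn left 51°, forward 11.5 m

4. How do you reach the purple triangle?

turn left 54°, forward 9.9 m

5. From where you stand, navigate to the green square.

turn left 27°, forward 8.5 m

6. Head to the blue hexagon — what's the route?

turn left 157°, forward 1.5 m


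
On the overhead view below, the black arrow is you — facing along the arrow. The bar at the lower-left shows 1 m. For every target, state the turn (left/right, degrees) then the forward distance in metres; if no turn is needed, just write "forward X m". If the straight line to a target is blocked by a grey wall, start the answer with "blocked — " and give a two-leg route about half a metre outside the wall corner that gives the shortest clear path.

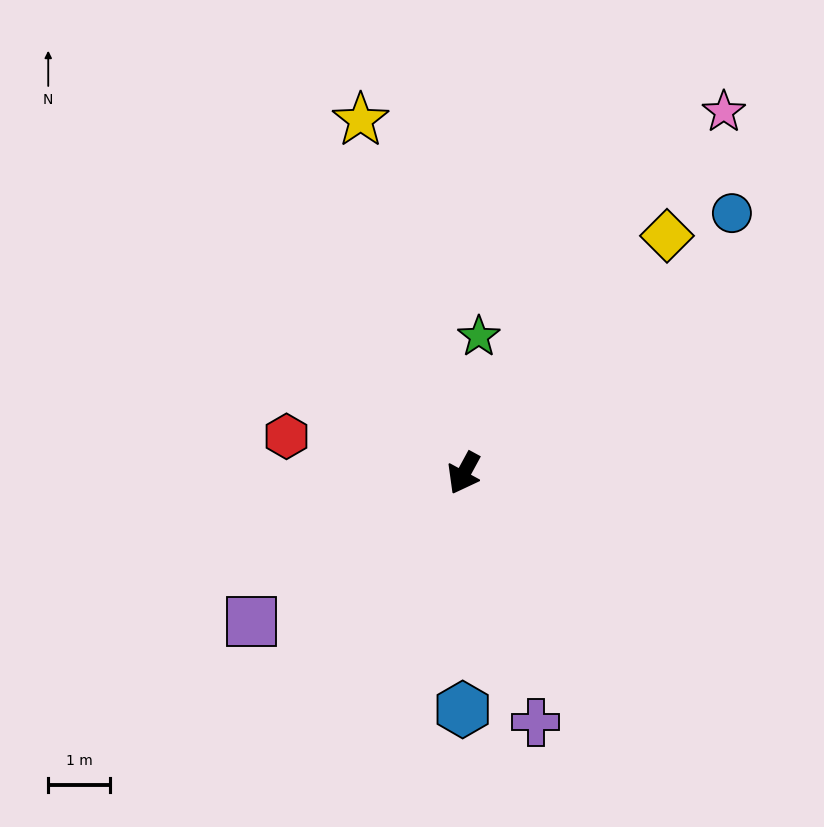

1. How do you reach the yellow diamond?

turn left 168°, forward 5.1 m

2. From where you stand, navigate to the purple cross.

turn left 45°, forward 4.2 m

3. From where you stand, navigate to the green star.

turn right 158°, forward 2.2 m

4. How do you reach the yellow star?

turn right 135°, forward 6.0 m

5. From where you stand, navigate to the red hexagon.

turn right 73°, forward 2.9 m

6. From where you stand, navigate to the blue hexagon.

turn left 28°, forward 3.8 m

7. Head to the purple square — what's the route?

turn right 27°, forward 4.2 m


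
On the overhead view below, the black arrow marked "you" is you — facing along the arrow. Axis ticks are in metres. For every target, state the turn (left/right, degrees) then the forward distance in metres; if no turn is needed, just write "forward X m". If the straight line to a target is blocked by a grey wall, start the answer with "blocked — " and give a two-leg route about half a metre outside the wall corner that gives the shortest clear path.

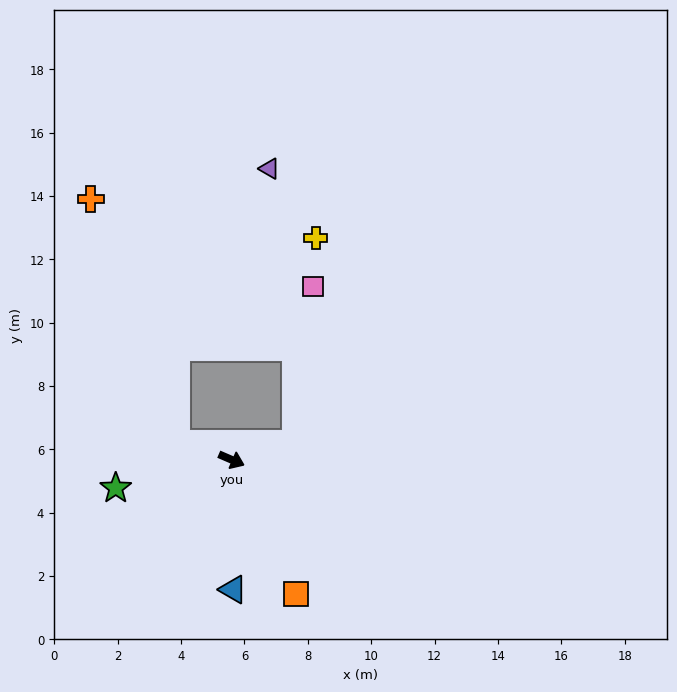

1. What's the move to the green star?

turn right 143°, forward 3.8 m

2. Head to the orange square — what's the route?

turn right 41°, forward 4.7 m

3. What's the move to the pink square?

blocked — turn left 38°, forward 2.1 m, then turn left 69°, forward 5.0 m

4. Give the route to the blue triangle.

turn right 66°, forward 4.1 m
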